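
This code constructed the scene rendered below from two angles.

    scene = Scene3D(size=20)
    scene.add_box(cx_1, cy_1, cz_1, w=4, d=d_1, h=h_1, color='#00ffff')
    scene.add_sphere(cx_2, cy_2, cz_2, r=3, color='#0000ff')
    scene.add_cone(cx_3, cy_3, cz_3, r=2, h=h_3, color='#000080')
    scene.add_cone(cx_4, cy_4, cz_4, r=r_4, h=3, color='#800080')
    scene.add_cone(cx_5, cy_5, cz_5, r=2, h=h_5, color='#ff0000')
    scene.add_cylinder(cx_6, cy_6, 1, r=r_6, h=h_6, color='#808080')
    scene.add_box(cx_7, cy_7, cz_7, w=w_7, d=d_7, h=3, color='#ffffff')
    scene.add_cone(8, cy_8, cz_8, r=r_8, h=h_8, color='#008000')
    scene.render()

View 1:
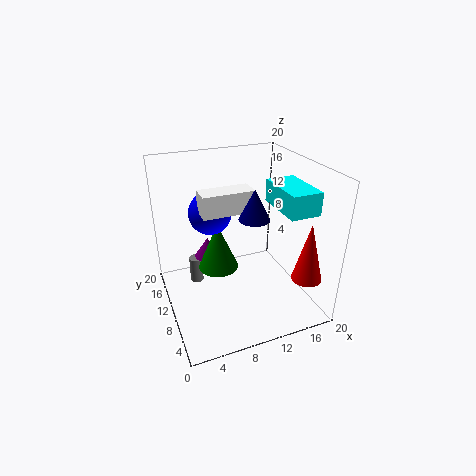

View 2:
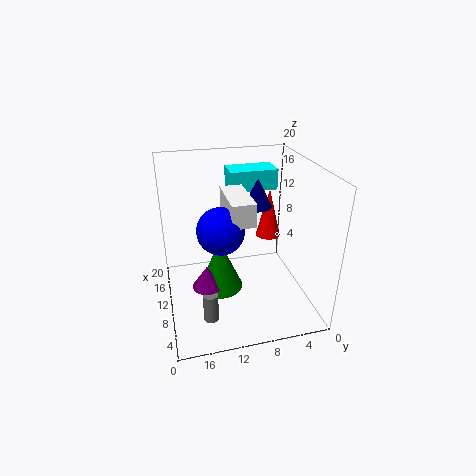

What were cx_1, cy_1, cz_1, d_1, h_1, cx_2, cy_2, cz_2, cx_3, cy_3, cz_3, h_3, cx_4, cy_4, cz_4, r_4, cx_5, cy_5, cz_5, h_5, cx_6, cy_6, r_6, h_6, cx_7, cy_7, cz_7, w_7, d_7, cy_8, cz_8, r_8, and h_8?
cx_1 = 14; cy_1 = 3; cz_1 = 15; d_1 = 7; h_1 = 3; cx_2 = 7; cy_2 = 13; cz_2 = 13; cx_3 = 11; cy_3 = 7; cz_3 = 14; h_3 = 4; cx_4 = 7; cy_4 = 15; cz_4 = 5; r_4 = 2; cx_5 = 17; cy_5 = 3; cz_5 = 6; h_5 = 8; cx_6 = 5; cy_6 = 15; r_6 = 1; h_6 = 4; cx_7 = 5; cy_7 = 9; cz_7 = 14; w_7 = 7; d_7 = 3; cy_8 = 13; cz_8 = 4; r_8 = 3; h_8 = 7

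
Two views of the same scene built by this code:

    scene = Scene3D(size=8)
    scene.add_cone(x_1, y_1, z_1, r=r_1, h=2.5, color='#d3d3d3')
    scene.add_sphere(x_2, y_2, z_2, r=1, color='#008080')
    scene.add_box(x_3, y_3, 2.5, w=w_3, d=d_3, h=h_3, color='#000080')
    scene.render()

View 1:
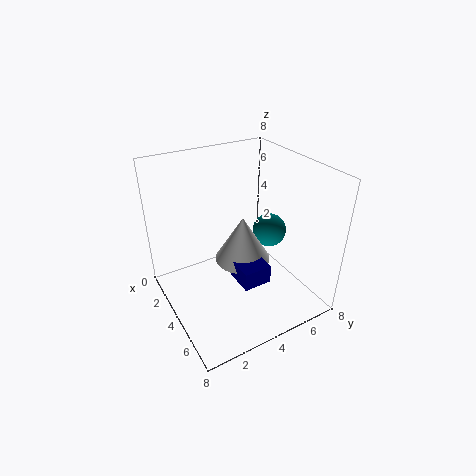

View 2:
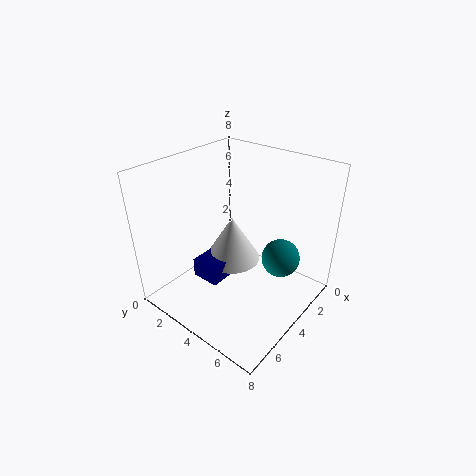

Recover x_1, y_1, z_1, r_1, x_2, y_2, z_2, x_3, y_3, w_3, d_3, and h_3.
x_1 = 4.5
y_1 = 4
z_1 = 3
r_1 = 1.5
x_2 = 3.5
y_2 = 6.5
z_2 = 3.5
x_3 = 5
y_3 = 3
w_3 = 1.5
d_3 = 1.5
h_3 = 1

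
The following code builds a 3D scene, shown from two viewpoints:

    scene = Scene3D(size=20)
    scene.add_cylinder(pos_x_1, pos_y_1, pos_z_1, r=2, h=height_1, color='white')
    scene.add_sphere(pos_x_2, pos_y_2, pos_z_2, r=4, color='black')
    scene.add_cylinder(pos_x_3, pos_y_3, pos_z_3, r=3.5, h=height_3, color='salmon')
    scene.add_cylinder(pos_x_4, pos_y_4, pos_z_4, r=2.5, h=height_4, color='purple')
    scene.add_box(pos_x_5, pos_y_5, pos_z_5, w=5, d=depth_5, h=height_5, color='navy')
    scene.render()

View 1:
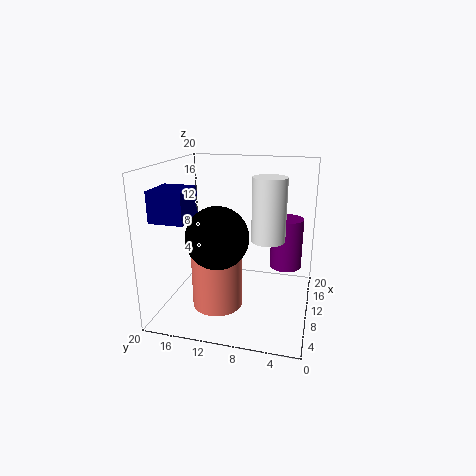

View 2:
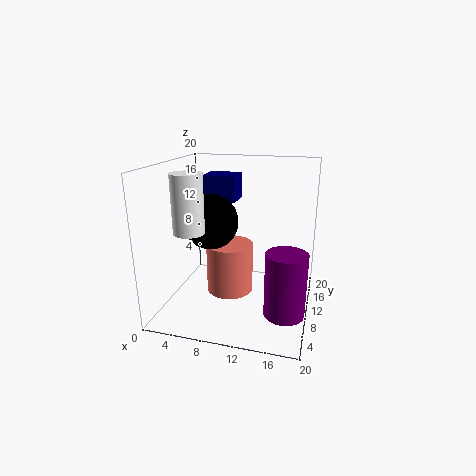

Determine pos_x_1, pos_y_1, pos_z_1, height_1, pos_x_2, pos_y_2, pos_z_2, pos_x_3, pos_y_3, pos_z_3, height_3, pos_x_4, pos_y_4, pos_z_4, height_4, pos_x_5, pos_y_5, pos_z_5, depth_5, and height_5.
pos_x_1 = 5, pos_y_1 = 5, pos_z_1 = 12, height_1 = 7.5, pos_x_2 = 5.5, pos_y_2 = 11.5, pos_z_2 = 11.5, pos_x_3 = 8, pos_y_3 = 12.5, pos_z_3 = 0.5, height_3 = 7.5, pos_x_4 = 17.5, pos_y_4 = 4, pos_z_4 = 3, height_4 = 8, pos_x_5 = 3, pos_y_5 = 15, pos_z_5 = 13.5, depth_5 = 4.5, height_5 = 4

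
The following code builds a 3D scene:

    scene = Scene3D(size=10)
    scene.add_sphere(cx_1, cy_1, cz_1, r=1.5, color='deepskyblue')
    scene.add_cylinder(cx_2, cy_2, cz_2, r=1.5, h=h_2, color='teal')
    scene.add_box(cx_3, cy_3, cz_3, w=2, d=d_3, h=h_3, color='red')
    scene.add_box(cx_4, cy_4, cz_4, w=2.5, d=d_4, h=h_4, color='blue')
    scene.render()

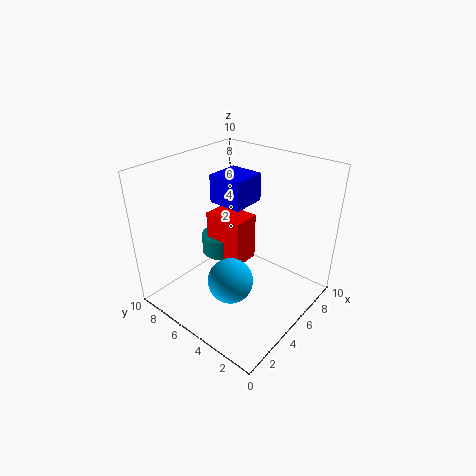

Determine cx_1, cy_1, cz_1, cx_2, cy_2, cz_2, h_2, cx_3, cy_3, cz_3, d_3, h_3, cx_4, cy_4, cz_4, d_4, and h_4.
cx_1 = 3
cy_1 = 4
cz_1 = 3
cx_2 = 6
cy_2 = 7.5
cz_2 = 2.5
h_2 = 1.5
cx_3 = 5
cy_3 = 5
cz_3 = 2.5
d_3 = 3
h_3 = 3.5
cx_4 = 5
cy_4 = 5
cz_4 = 7
d_4 = 2.5
h_4 = 2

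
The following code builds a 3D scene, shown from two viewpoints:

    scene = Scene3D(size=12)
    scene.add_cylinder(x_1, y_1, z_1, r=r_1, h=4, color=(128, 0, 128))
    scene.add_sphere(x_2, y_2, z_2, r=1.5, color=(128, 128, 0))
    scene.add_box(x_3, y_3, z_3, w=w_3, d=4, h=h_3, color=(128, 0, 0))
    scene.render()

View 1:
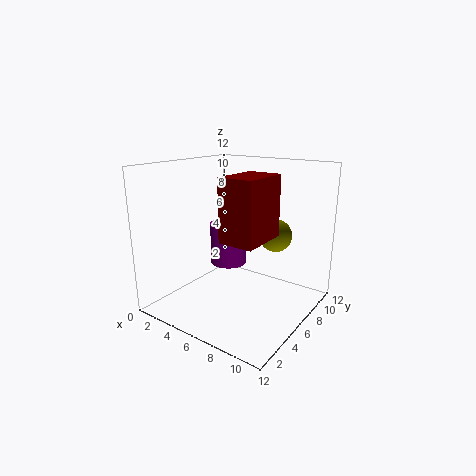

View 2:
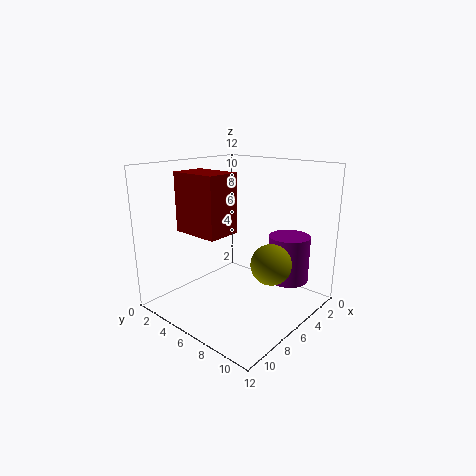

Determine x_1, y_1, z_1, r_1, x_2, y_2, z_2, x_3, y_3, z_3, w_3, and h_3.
x_1 = 2.75, y_1 = 9, z_1 = 2, r_1 = 1.75, x_2 = 7.25, y_2 = 10.25, z_2 = 5.25, x_3 = 6.75, y_3 = 2.5, z_3 = 6.75, w_3 = 2.75, h_3 = 4.75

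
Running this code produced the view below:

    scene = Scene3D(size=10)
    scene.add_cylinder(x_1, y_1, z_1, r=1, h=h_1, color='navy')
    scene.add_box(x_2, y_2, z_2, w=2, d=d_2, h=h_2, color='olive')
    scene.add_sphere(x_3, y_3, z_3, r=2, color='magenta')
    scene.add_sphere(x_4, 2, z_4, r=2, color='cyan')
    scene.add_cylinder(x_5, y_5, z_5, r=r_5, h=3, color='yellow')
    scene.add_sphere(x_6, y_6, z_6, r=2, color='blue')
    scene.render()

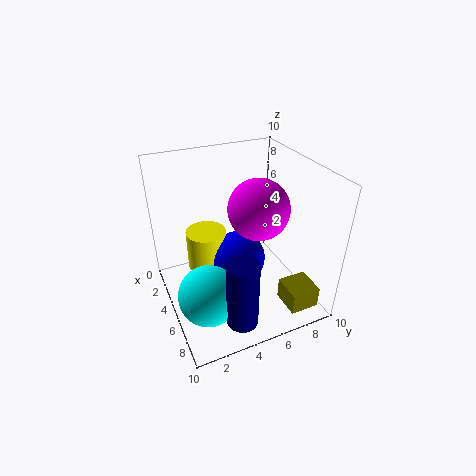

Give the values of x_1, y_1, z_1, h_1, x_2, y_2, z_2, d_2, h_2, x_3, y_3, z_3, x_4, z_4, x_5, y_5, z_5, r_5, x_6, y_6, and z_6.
x_1 = 9
y_1 = 3.5
z_1 = 1.5
h_1 = 4.5
x_2 = 7.5
y_2 = 7
z_2 = 1
d_2 = 2
h_2 = 1.5
x_3 = 6
y_3 = 6
z_3 = 7.5
x_4 = 7
z_4 = 2.5
x_5 = 2.5
y_5 = 3.5
z_5 = 1.5
r_5 = 1.5
x_6 = 4
y_6 = 5.5
z_6 = 2.5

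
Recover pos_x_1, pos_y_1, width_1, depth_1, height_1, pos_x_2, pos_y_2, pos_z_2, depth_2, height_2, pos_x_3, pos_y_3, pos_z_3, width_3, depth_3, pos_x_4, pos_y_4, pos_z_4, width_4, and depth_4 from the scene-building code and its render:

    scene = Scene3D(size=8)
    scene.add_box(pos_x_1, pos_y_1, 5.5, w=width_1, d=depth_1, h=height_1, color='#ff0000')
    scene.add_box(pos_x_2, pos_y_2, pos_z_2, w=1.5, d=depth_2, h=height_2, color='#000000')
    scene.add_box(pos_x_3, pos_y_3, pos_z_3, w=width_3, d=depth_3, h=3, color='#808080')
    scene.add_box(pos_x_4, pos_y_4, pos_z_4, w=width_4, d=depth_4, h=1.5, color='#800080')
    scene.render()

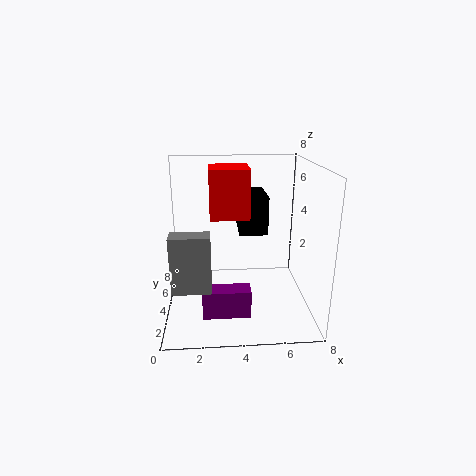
pos_x_1 = 2.5; pos_y_1 = 2.5; width_1 = 2; depth_1 = 2; height_1 = 2.5; pos_x_2 = 4; pos_y_2 = 3; pos_z_2 = 4.5; depth_2 = 2.5; height_2 = 2; pos_x_3 = 0.5; pos_y_3 = 1.5; pos_z_3 = 2; width_3 = 2; depth_3 = 1; pos_x_4 = 2; pos_y_4 = 1.5; pos_z_4 = 0.5; width_4 = 2.5; depth_4 = 1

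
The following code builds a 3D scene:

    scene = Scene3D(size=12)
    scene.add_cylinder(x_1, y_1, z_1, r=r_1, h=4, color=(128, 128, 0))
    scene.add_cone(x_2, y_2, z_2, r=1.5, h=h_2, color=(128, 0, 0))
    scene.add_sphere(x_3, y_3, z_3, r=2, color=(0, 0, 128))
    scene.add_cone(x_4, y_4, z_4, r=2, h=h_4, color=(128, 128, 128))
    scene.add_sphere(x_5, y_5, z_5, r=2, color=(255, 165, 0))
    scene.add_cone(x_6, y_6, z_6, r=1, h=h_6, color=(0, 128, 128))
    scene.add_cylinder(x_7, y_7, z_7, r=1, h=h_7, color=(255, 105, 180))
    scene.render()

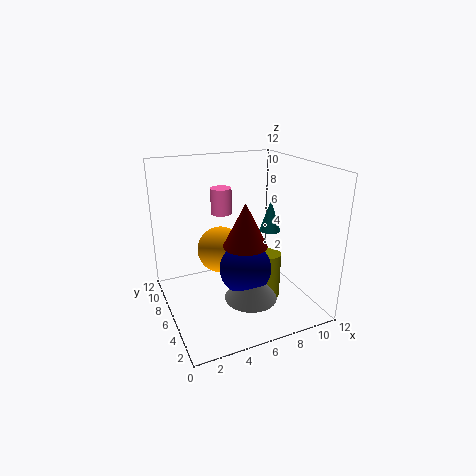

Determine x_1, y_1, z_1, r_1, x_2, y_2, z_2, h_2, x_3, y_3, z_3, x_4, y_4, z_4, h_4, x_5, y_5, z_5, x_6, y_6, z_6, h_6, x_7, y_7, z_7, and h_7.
x_1 = 8.5
y_1 = 5
z_1 = 0.5
r_1 = 1
x_2 = 4.5
y_2 = 1.5
z_2 = 7.5
h_2 = 3
x_3 = 5.5
y_3 = 3.5
z_3 = 4.5
x_4 = 5.5
y_4 = 2.5
z_4 = 2.5
h_4 = 2.5
x_5 = 5
y_5 = 7.5
z_5 = 4.5
x_6 = 10.5
y_6 = 8.5
z_6 = 5
h_6 = 3
x_7 = 6.5
y_7 = 11
z_7 = 6.5
h_7 = 2.5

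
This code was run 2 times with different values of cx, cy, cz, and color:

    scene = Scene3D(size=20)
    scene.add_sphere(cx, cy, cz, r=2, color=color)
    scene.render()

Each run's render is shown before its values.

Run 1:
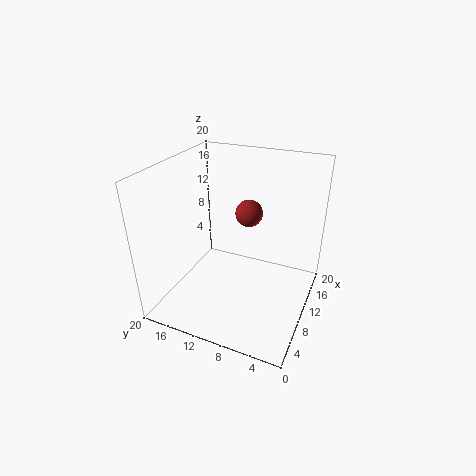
cx = 14, cy = 10, cz = 12, color = 'brown'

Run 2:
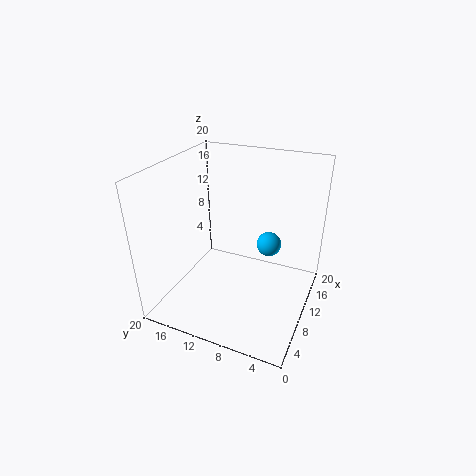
cx = 18, cy = 8, cz = 5, color = 'deepskyblue'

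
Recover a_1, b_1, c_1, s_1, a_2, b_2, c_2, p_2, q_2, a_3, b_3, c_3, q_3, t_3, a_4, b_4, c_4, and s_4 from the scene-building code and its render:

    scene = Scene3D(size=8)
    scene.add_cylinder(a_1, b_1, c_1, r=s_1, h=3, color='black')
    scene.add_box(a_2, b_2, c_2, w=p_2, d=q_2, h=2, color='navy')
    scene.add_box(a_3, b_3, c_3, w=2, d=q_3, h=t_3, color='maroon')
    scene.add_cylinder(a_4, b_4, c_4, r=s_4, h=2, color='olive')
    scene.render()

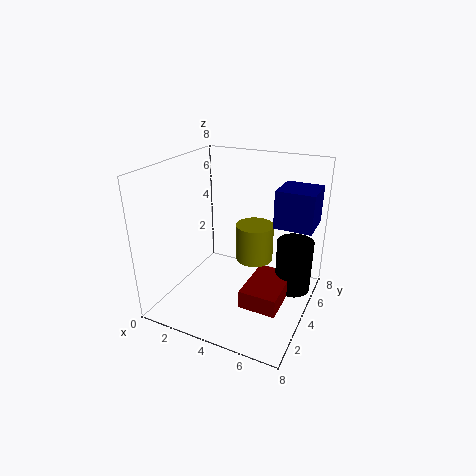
a_1 = 7, b_1 = 5, c_1 = 1, s_1 = 1, a_2 = 6, b_2 = 4, c_2 = 5, p_2 = 2, q_2 = 2, a_3 = 5, b_3 = 2, c_3 = 1, q_3 = 3, t_3 = 1, a_4 = 5, b_4 = 4, c_4 = 3, s_4 = 1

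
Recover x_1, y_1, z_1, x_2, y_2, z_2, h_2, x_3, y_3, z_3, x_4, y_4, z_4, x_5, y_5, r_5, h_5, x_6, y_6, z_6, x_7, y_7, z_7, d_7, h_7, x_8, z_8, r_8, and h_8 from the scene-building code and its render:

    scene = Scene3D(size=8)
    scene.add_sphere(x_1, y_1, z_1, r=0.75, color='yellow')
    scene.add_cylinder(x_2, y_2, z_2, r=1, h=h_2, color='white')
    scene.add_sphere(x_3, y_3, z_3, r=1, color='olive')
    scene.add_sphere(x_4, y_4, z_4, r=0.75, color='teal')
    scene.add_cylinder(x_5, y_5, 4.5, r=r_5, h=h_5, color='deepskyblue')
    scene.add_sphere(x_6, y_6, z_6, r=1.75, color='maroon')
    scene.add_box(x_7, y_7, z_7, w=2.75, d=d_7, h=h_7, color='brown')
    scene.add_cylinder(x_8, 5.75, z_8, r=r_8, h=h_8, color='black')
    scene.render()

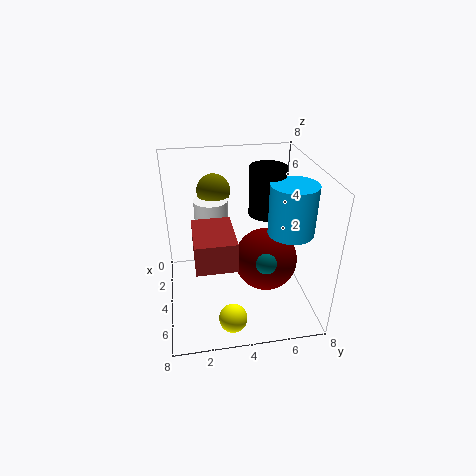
x_1 = 6.75
y_1 = 3.25
z_1 = 0.75
x_2 = 2
y_2 = 2.75
z_2 = 3.75
h_2 = 1.75
x_3 = 1.25
y_3 = 3
z_3 = 5.75
x_4 = 5.5
y_4 = 5.25
z_4 = 3.25
x_5 = 4.75
y_5 = 6.75
r_5 = 1.25
h_5 = 2.75
x_6 = 4.5
y_6 = 5.5
z_6 = 2.75
x_7 = 4.25
y_7 = 1.5
z_7 = 4
d_7 = 2
h_7 = 1.5
x_8 = 3.25
z_8 = 5
r_8 = 1
h_8 = 2.75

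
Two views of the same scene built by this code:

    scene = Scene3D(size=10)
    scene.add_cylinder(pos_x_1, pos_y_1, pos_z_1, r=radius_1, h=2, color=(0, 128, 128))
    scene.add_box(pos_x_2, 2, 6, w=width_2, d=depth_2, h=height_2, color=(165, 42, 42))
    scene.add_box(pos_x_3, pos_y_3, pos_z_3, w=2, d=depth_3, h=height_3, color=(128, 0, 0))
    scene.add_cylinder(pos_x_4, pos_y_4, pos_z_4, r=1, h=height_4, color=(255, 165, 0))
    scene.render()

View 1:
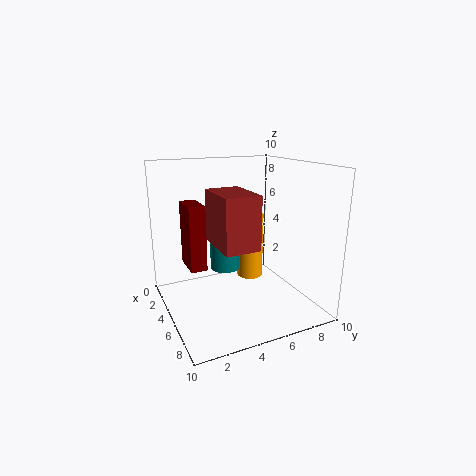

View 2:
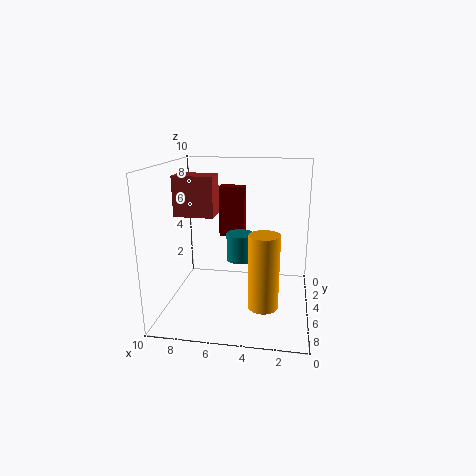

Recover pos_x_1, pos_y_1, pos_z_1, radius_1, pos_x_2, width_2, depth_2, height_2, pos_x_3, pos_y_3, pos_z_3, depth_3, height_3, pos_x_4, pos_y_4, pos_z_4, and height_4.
pos_x_1 = 5, pos_y_1 = 4, pos_z_1 = 3, radius_1 = 1, pos_x_2 = 7, width_2 = 3, depth_2 = 2, height_2 = 3, pos_x_3 = 5, pos_y_3 = 1, pos_z_3 = 4, depth_3 = 1, height_3 = 4, pos_x_4 = 3, pos_y_4 = 7, pos_z_4 = 1, height_4 = 5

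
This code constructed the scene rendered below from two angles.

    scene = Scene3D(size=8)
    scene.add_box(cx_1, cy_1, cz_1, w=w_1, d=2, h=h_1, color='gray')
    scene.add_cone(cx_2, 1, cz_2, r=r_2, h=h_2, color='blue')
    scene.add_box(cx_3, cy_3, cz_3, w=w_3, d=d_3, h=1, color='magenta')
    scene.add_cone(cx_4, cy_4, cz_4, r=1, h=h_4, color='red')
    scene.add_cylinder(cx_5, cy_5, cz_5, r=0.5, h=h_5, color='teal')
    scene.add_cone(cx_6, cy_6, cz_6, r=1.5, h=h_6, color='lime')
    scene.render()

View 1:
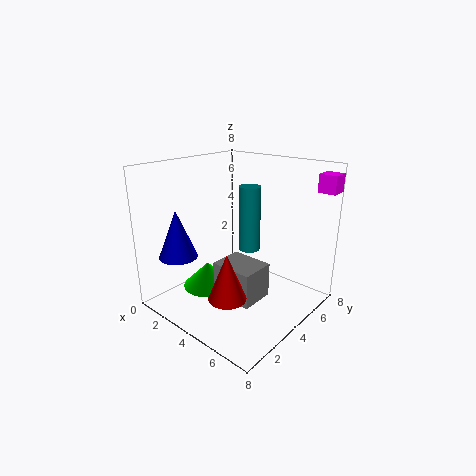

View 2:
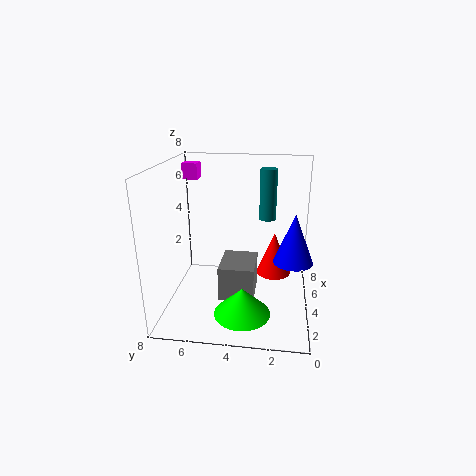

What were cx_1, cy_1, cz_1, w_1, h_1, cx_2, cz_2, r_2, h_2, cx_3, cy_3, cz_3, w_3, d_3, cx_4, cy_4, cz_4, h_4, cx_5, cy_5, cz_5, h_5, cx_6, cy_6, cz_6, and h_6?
cx_1 = 3
cy_1 = 3
cz_1 = 0.5
w_1 = 2.5
h_1 = 2
cx_2 = 2.5
cz_2 = 3.5
r_2 = 1
h_2 = 2.5
cx_3 = 7
cy_3 = 7
cz_3 = 6.5
w_3 = 1
d_3 = 1
cx_4 = 5
cy_4 = 2
cz_4 = 1.5
h_4 = 2.5
cx_5 = 6
cy_5 = 2.5
cz_5 = 4.5
h_5 = 3
cx_6 = 2
cy_6 = 3.5
cz_6 = 0.5
h_6 = 1.5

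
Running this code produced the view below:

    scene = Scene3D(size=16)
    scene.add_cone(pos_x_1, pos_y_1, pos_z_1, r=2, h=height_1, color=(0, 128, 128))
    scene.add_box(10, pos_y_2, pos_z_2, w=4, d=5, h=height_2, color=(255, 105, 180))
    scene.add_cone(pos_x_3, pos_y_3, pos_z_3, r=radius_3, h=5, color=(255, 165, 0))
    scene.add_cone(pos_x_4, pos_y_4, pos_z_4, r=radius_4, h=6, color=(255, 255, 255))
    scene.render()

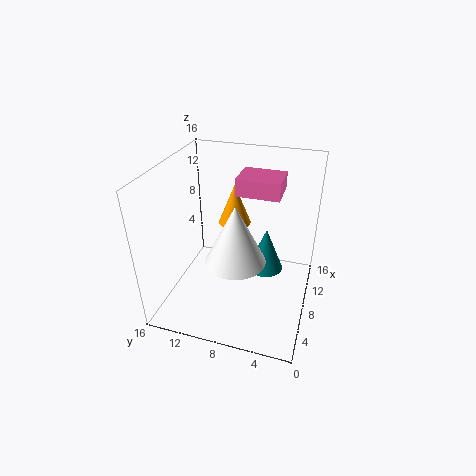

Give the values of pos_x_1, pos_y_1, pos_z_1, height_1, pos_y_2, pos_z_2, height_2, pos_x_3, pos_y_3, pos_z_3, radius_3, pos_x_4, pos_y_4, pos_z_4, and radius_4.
pos_x_1 = 9; pos_y_1 = 5; pos_z_1 = 4; height_1 = 5; pos_y_2 = 4; pos_z_2 = 12; height_2 = 2; pos_x_3 = 13; pos_y_3 = 10; pos_z_3 = 7; radius_3 = 2; pos_x_4 = 4; pos_y_4 = 7; pos_z_4 = 8; radius_4 = 3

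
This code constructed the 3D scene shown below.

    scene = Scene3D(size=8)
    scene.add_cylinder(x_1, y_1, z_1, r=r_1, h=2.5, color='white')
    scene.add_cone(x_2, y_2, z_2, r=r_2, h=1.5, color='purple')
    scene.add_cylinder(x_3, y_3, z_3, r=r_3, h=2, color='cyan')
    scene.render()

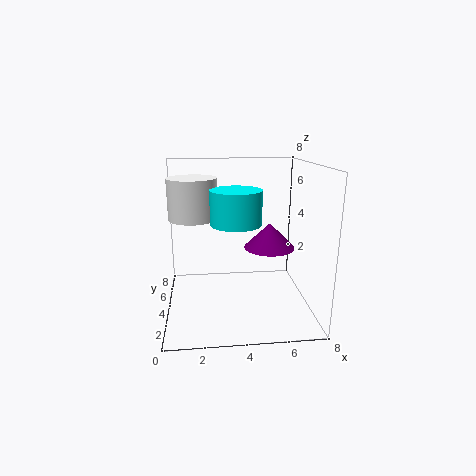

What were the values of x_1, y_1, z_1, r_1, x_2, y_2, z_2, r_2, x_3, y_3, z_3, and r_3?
x_1 = 1.5; y_1 = 6.5; z_1 = 4.5; r_1 = 1.5; x_2 = 6; y_2 = 5; z_2 = 3; r_2 = 1.5; x_3 = 4; y_3 = 5; z_3 = 4.5; r_3 = 1.5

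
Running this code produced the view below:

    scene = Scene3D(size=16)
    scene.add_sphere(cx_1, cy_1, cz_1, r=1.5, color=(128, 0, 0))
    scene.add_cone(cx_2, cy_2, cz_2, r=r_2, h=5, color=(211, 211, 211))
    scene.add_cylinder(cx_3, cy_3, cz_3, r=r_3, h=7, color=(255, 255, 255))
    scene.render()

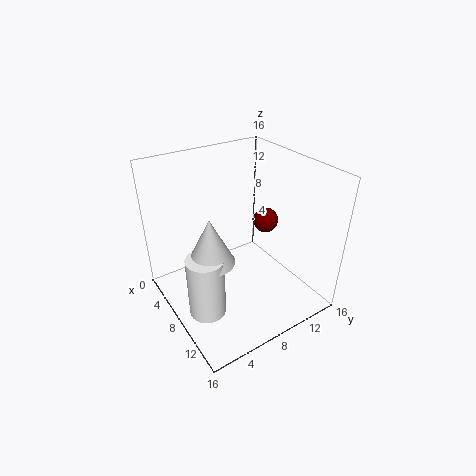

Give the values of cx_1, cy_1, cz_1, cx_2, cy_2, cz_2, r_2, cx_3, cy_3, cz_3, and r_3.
cx_1 = 6.5, cy_1 = 13, cz_1 = 8, cx_2 = 9, cy_2 = 4, cz_2 = 7, r_2 = 2.5, cx_3 = 9.5, cy_3 = 3, cz_3 = 1, r_3 = 2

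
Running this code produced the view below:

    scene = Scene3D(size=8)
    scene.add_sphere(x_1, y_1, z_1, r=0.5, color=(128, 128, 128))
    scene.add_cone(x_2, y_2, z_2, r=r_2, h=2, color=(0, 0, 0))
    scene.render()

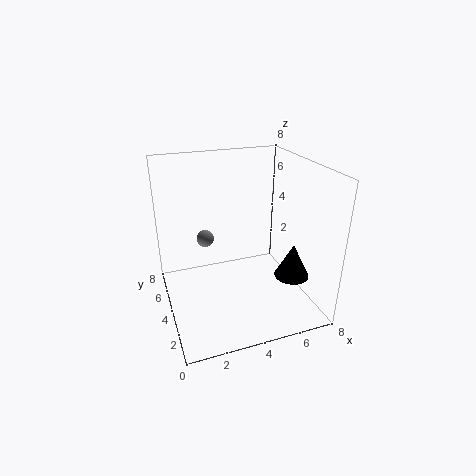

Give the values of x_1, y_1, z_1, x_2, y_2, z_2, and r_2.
x_1 = 2.5
y_1 = 5.5
z_1 = 3.5
x_2 = 7
y_2 = 3
z_2 = 1.5
r_2 = 1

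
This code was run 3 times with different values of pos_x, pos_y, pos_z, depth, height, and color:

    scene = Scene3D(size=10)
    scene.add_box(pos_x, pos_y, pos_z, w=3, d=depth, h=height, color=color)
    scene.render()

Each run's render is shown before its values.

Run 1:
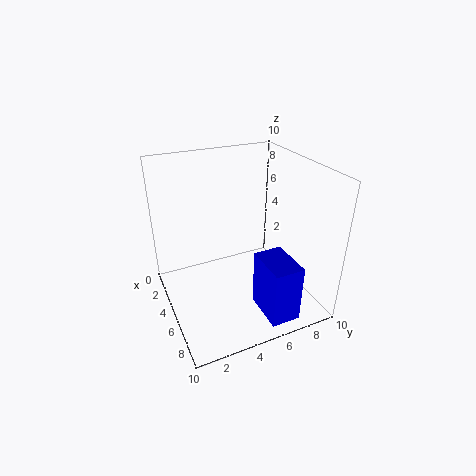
pos_x = 6.5; pos_y = 5.5; pos_z = 0.5; depth = 2; height = 4; color = 'blue'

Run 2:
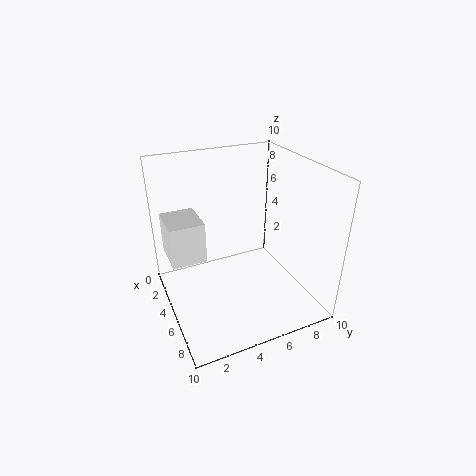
pos_x = 1; pos_y = 0.5; pos_z = 3; depth = 2.5; height = 3; color = 'white'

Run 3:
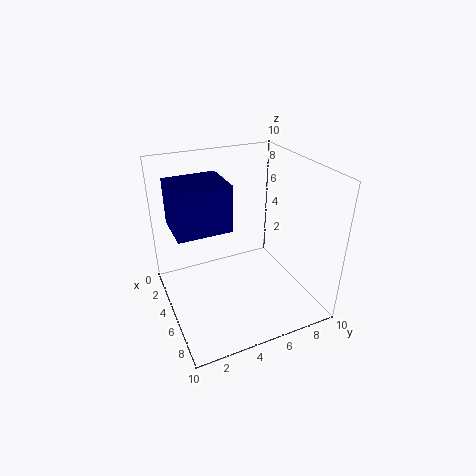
pos_x = 3.5; pos_y = 0.5; pos_z = 6.5; depth = 3.5; height = 3; color = 'navy'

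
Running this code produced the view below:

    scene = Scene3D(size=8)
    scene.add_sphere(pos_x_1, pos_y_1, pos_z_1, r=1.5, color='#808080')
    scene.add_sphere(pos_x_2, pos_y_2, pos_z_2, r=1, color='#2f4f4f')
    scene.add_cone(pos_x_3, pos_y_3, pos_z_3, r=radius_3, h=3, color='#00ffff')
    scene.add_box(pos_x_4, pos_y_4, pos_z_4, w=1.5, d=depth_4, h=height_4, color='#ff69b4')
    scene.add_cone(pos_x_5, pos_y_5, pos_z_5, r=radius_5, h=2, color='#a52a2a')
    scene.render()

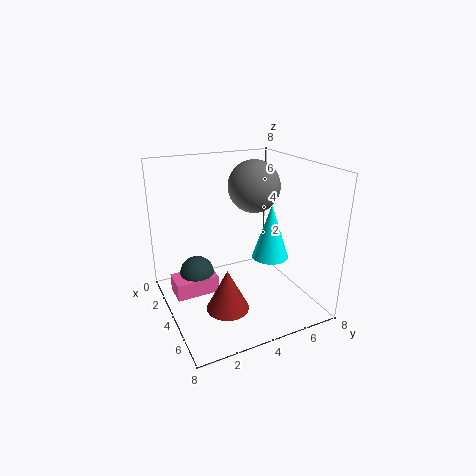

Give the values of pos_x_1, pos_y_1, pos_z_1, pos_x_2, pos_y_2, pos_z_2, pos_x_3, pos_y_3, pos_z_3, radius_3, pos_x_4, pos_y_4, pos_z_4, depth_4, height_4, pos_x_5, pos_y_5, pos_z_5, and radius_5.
pos_x_1 = 3; pos_y_1 = 5.5; pos_z_1 = 6.5; pos_x_2 = 2.5; pos_y_2 = 2; pos_z_2 = 1.5; pos_x_3 = 5; pos_y_3 = 5.5; pos_z_3 = 3; radius_3 = 1; pos_x_4 = 2; pos_y_4 = 0.5; pos_z_4 = 0.5; depth_4 = 2.5; height_4 = 1; pos_x_5 = 7; pos_y_5 = 2; pos_z_5 = 2; radius_5 = 1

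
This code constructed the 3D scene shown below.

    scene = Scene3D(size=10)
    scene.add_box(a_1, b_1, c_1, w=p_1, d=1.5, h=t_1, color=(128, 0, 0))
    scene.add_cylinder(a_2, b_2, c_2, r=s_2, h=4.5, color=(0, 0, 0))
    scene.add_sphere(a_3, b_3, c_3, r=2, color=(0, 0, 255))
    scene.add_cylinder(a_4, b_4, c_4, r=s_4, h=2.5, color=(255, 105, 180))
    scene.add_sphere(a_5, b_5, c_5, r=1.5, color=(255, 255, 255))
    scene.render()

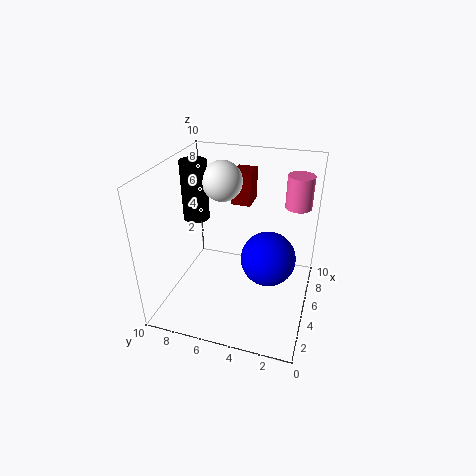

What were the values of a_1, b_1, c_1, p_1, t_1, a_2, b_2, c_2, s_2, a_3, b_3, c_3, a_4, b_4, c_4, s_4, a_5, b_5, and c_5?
a_1 = 8; b_1 = 5; c_1 = 6; p_1 = 2; t_1 = 2.5; a_2 = 7; b_2 = 9; c_2 = 5; s_2 = 1; a_3 = 6; b_3 = 3; c_3 = 3; a_4 = 9; b_4 = 1.5; c_4 = 6; s_4 = 1; a_5 = 7.5; b_5 = 7; c_5 = 8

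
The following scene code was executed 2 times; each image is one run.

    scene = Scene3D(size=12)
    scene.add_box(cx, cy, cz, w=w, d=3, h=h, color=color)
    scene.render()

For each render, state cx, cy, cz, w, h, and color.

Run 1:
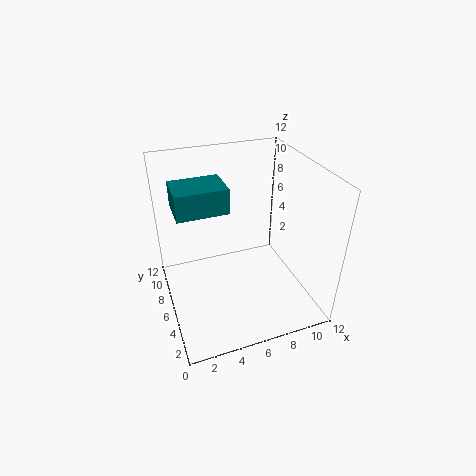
cx = 1
cy = 5
cz = 9
w = 4
h = 2
color = 'teal'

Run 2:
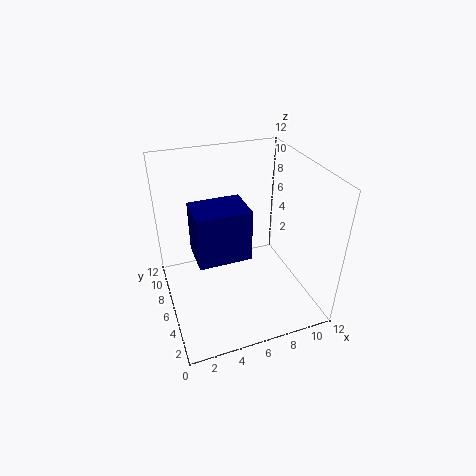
cx = 2
cy = 3
cz = 6
w = 4
h = 4
color = 'navy'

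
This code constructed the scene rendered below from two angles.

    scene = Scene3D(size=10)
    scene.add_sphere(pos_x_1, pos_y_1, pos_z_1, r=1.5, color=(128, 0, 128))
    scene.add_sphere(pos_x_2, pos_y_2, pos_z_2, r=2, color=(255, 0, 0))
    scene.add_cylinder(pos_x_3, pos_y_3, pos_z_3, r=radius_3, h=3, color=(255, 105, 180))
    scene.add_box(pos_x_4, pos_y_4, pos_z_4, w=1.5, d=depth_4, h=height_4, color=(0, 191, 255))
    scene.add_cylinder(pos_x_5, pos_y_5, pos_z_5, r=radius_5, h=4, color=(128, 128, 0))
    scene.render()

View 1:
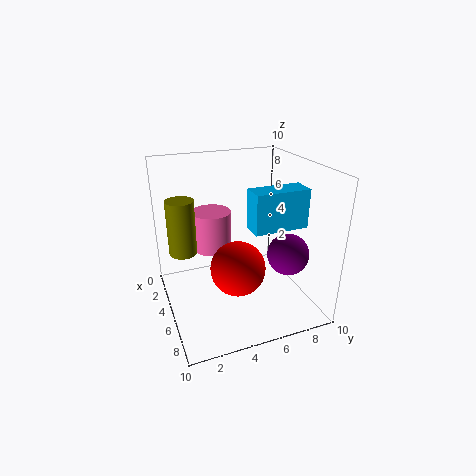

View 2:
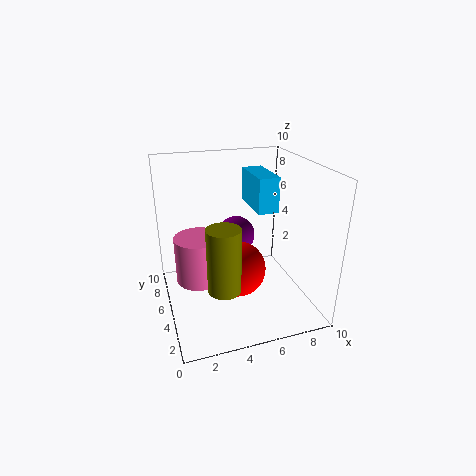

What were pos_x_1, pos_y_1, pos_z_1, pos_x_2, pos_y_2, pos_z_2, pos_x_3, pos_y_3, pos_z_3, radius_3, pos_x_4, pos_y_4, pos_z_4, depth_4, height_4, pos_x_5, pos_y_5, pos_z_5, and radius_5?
pos_x_1 = 6; pos_y_1 = 8.5; pos_z_1 = 3.5; pos_x_2 = 5; pos_y_2 = 5; pos_z_2 = 2.5; pos_x_3 = 2; pos_y_3 = 4; pos_z_3 = 3; radius_3 = 1.5; pos_x_4 = 6.5; pos_y_4 = 5; pos_z_4 = 6.5; depth_4 = 3.5; height_4 = 2.5; pos_x_5 = 3; pos_y_5 = 1.5; pos_z_5 = 3.5; radius_5 = 1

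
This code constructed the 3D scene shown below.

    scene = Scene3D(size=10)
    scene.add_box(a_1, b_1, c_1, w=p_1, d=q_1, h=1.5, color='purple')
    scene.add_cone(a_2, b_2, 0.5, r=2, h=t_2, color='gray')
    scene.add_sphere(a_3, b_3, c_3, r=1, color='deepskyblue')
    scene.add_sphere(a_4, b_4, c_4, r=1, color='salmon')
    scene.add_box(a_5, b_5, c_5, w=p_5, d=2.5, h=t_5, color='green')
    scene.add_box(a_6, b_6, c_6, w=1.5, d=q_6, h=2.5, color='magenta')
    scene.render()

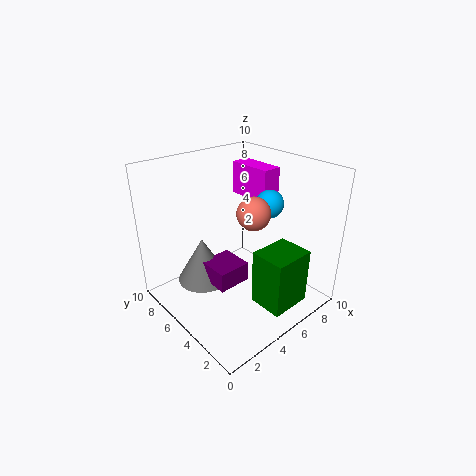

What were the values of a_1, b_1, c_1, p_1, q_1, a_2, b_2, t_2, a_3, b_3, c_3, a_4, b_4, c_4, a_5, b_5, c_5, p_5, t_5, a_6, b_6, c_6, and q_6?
a_1 = 3.5; b_1 = 5; c_1 = 1; p_1 = 2.5; q_1 = 2.5; a_2 = 4; b_2 = 8; t_2 = 3.5; a_3 = 7.5; b_3 = 4.5; c_3 = 7; a_4 = 4; b_4 = 2.5; c_4 = 8; a_5 = 5; b_5 = 1; c_5 = 0.5; p_5 = 3; t_5 = 4; a_6 = 8; b_6 = 5.5; c_6 = 6.5; q_6 = 3.5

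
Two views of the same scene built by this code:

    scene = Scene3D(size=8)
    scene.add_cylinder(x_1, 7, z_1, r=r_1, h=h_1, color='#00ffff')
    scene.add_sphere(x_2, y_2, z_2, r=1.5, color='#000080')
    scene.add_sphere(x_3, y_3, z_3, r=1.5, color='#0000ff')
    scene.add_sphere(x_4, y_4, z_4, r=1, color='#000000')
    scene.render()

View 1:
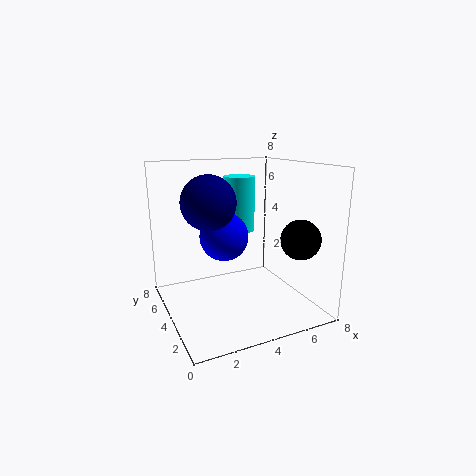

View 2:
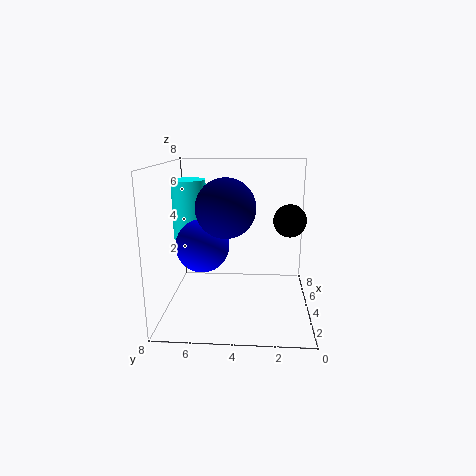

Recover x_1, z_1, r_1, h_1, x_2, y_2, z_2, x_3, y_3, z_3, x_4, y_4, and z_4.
x_1 = 5.5; z_1 = 3.5; r_1 = 1; h_1 = 3.5; x_2 = 2.5; y_2 = 4.5; z_2 = 6; x_3 = 4; y_3 = 6; z_3 = 3.5; x_4 = 6; y_4 = 1; z_4 = 4.5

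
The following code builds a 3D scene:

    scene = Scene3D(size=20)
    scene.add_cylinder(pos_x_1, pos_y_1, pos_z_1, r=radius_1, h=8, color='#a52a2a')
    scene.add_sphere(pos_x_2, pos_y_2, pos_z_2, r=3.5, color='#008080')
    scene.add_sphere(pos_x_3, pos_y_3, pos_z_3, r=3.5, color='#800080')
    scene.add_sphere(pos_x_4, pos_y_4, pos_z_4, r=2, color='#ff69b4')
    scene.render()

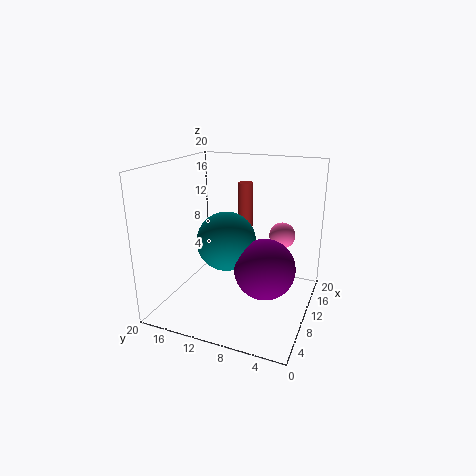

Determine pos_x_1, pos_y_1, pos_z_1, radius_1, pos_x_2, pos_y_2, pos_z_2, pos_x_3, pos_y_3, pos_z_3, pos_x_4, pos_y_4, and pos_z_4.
pos_x_1 = 11.5; pos_y_1 = 9.5; pos_z_1 = 9.5; radius_1 = 1; pos_x_2 = 4; pos_y_2 = 9; pos_z_2 = 12; pos_x_3 = 3.5; pos_y_3 = 4; pos_z_3 = 9.5; pos_x_4 = 17; pos_y_4 = 5.5; pos_z_4 = 8.5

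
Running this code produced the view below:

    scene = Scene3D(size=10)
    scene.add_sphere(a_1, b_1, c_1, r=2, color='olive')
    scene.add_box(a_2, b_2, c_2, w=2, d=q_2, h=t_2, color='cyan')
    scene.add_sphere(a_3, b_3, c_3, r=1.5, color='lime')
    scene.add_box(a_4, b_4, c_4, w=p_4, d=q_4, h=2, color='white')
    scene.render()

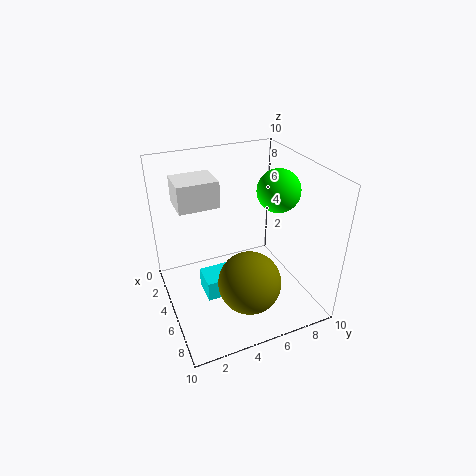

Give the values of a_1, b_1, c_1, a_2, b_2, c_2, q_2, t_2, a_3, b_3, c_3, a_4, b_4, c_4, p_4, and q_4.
a_1 = 8
b_1 = 4.5
c_1 = 3.5
a_2 = 3.5
b_2 = 2.5
c_2 = 0.5
q_2 = 2.5
t_2 = 1.5
a_3 = 5
b_3 = 8
c_3 = 8
a_4 = 0.5
b_4 = 1.5
c_4 = 6.5
p_4 = 2.5
q_4 = 3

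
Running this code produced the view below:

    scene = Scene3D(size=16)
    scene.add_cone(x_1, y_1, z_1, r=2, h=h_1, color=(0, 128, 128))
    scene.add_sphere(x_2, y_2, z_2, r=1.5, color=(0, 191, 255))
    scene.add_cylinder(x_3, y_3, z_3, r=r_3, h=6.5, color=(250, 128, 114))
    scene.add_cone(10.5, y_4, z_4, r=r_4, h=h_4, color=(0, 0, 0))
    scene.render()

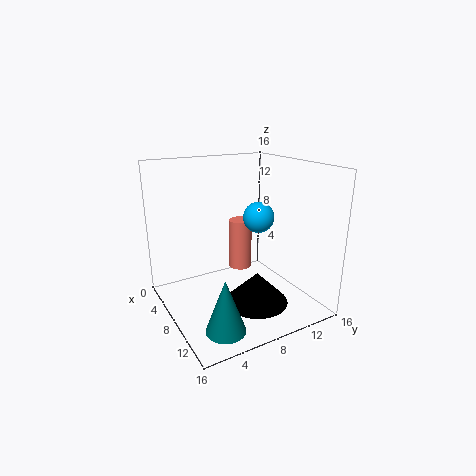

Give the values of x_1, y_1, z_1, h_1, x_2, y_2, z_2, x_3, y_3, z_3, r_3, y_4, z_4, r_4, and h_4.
x_1 = 13.5; y_1 = 3.5; z_1 = 1; h_1 = 5.5; x_2 = 12; y_2 = 8; z_2 = 11.5; x_3 = 2.5; y_3 = 11.5; z_3 = 1.5; r_3 = 1.5; y_4 = 9; z_4 = 1; r_4 = 3.5; h_4 = 3.5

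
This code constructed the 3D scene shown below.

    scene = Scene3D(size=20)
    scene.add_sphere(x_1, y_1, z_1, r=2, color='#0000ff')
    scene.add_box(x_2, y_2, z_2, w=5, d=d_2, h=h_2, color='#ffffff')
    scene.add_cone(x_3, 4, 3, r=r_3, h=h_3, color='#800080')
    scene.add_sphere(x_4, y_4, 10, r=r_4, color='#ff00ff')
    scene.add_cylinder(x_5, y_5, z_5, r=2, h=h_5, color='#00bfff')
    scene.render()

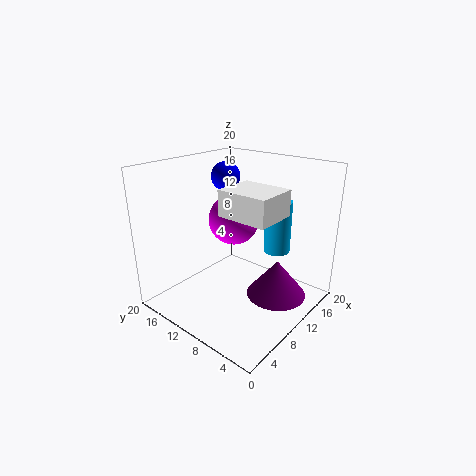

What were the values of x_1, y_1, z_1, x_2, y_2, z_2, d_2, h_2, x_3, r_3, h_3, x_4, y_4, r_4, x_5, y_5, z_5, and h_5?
x_1 = 11; y_1 = 13; z_1 = 18; x_2 = 3; y_2 = 1; z_2 = 16; d_2 = 6; h_2 = 3; x_3 = 11; r_3 = 4; h_3 = 5; x_4 = 15; y_4 = 15; r_4 = 4; x_5 = 17; y_5 = 8; z_5 = 6; h_5 = 8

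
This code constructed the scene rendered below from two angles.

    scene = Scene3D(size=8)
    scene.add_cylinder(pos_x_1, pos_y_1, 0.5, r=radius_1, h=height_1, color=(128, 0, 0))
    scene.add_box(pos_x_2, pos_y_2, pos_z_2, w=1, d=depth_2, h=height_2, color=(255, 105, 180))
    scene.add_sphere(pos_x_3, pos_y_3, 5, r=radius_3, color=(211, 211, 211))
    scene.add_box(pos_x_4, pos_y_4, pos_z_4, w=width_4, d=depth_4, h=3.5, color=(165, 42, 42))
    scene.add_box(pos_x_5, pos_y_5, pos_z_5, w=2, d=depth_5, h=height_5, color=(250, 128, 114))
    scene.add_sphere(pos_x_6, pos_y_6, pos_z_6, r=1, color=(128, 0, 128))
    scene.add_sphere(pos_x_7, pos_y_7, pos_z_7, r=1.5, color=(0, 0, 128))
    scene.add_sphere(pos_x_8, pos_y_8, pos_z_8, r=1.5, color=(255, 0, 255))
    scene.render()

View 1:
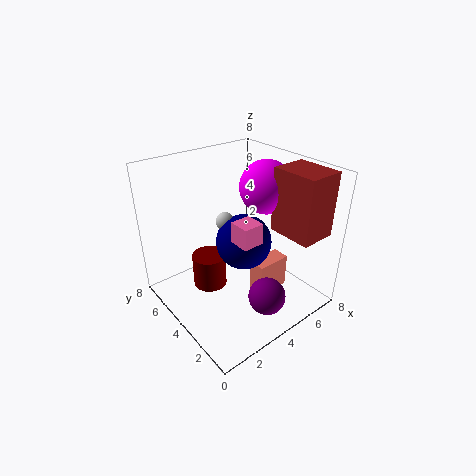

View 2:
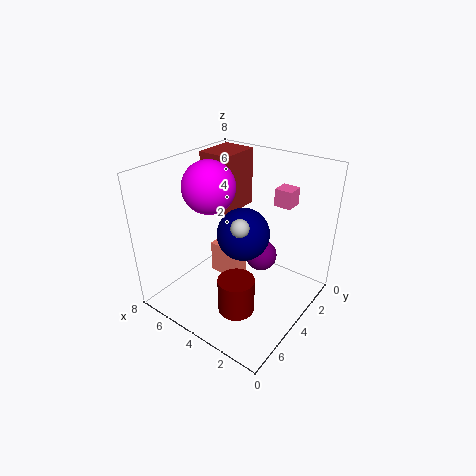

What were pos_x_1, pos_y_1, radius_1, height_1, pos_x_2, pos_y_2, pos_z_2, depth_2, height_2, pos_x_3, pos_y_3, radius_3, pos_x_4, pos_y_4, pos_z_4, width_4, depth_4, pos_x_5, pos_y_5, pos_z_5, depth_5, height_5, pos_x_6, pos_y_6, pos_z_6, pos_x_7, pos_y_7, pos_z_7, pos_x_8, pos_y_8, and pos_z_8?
pos_x_1 = 3, pos_y_1 = 5.5, radius_1 = 1, height_1 = 2, pos_x_2 = 2, pos_y_2 = 1, pos_z_2 = 5.5, depth_2 = 1, height_2 = 1, pos_x_3 = 3.5, pos_y_3 = 4.5, radius_3 = 0.5, pos_x_4 = 5.5, pos_y_4 = 0.5, pos_z_4 = 4.5, width_4 = 2, depth_4 = 2.5, pos_x_5 = 4.5, pos_y_5 = 2.5, pos_z_5 = 0.5, depth_5 = 1, height_5 = 2, pos_x_6 = 4, pos_y_6 = 1.5, pos_z_6 = 1.5, pos_x_7 = 4, pos_y_7 = 3.5, pos_z_7 = 4, pos_x_8 = 6, pos_y_8 = 4, pos_z_8 = 6.5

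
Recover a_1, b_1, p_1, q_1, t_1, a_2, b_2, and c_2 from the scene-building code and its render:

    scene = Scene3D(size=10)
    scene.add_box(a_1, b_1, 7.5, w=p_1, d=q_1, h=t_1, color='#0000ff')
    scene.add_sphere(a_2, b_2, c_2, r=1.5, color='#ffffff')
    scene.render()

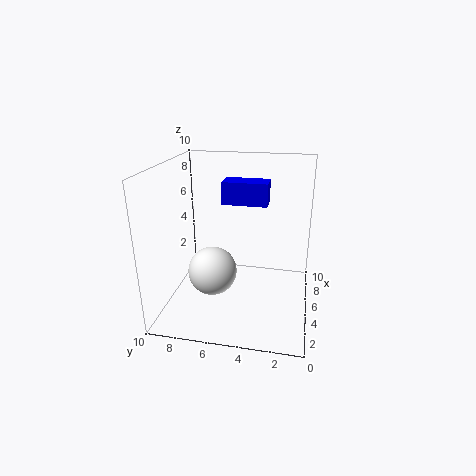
a_1 = 4.5, b_1 = 3, p_1 = 1.5, q_1 = 3, t_1 = 1.5, a_2 = 2, b_2 = 6, c_2 = 4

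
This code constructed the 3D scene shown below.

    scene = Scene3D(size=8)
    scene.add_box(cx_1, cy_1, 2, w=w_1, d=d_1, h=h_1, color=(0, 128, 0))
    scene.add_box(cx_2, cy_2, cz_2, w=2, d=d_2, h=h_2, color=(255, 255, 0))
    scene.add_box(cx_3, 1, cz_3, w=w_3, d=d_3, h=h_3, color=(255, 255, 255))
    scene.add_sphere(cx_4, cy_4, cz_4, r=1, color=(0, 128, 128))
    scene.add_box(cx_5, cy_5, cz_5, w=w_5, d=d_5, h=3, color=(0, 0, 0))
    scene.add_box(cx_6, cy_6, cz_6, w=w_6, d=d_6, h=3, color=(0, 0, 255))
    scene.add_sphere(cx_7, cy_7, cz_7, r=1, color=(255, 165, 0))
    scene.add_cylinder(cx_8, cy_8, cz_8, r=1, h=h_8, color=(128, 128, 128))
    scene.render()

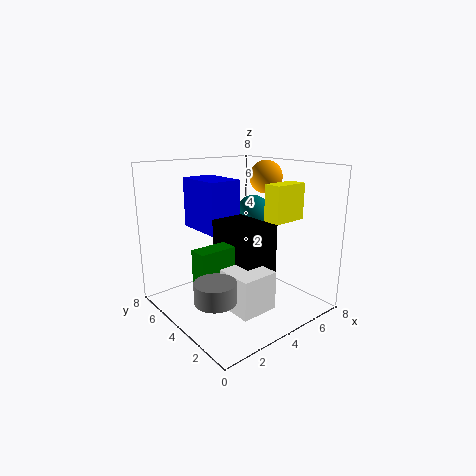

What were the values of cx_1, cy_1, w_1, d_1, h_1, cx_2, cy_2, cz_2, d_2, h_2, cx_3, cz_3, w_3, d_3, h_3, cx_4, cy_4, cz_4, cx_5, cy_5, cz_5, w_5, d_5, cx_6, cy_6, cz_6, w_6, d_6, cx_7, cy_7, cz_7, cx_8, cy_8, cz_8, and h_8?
cx_1 = 1; cy_1 = 3; w_1 = 2; d_1 = 1; h_1 = 2; cx_2 = 5; cy_2 = 2; cz_2 = 5; d_2 = 1; h_2 = 2; cx_3 = 2; cz_3 = 1; w_3 = 2; d_3 = 2; h_3 = 2; cx_4 = 6; cy_4 = 5; cz_4 = 5; cx_5 = 3; cy_5 = 2; cz_5 = 2; w_5 = 2; d_5 = 3; cx_6 = 3; cy_6 = 5; cz_6 = 4; w_6 = 2; d_6 = 3; cx_7 = 7; cy_7 = 5; cz_7 = 7; cx_8 = 1; cy_8 = 2; cz_8 = 2; h_8 = 1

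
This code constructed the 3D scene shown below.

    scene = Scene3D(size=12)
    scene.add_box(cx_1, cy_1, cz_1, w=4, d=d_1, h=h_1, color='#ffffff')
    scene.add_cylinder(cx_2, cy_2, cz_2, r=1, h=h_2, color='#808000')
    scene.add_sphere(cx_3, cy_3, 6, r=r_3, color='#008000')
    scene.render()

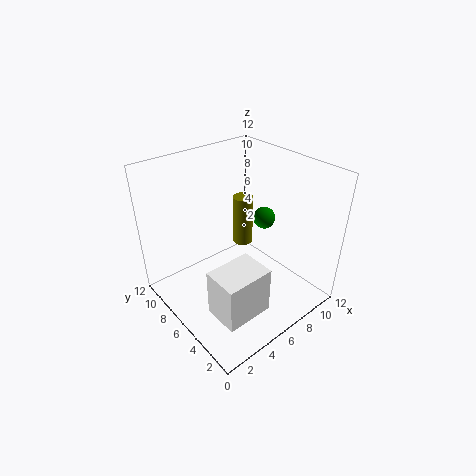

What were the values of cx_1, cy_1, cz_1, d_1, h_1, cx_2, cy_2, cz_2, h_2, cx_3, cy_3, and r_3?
cx_1 = 2, cy_1 = 2, cz_1 = 1, d_1 = 3, h_1 = 4, cx_2 = 10, cy_2 = 10, cz_2 = 2, h_2 = 5, cx_3 = 10, cy_3 = 7, r_3 = 1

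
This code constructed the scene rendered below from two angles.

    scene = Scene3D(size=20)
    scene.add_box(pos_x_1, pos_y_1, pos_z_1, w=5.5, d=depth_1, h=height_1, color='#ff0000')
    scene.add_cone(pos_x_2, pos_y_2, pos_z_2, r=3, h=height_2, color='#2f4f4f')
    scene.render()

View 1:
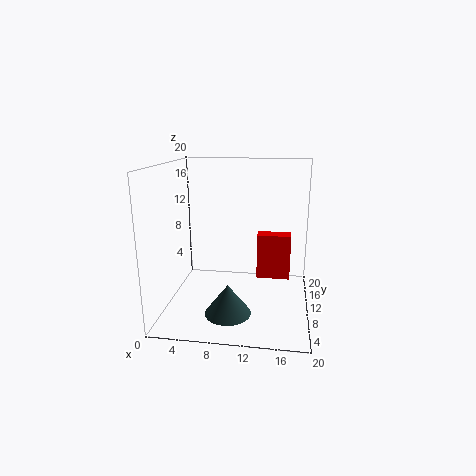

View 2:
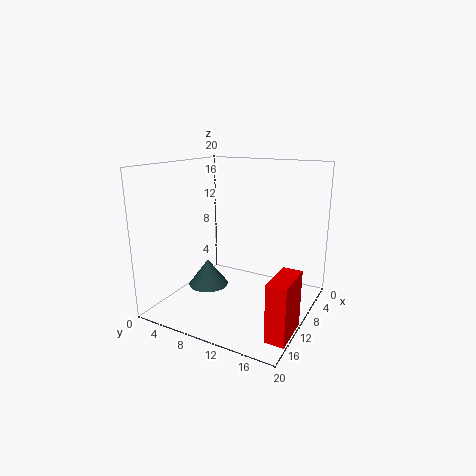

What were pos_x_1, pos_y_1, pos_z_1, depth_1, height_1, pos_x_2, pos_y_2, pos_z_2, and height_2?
pos_x_1 = 12
pos_y_1 = 17.5
pos_z_1 = 0.5
depth_1 = 2.5
height_1 = 7.5
pos_x_2 = 9.5
pos_y_2 = 4.5
pos_z_2 = 1.5
height_2 = 4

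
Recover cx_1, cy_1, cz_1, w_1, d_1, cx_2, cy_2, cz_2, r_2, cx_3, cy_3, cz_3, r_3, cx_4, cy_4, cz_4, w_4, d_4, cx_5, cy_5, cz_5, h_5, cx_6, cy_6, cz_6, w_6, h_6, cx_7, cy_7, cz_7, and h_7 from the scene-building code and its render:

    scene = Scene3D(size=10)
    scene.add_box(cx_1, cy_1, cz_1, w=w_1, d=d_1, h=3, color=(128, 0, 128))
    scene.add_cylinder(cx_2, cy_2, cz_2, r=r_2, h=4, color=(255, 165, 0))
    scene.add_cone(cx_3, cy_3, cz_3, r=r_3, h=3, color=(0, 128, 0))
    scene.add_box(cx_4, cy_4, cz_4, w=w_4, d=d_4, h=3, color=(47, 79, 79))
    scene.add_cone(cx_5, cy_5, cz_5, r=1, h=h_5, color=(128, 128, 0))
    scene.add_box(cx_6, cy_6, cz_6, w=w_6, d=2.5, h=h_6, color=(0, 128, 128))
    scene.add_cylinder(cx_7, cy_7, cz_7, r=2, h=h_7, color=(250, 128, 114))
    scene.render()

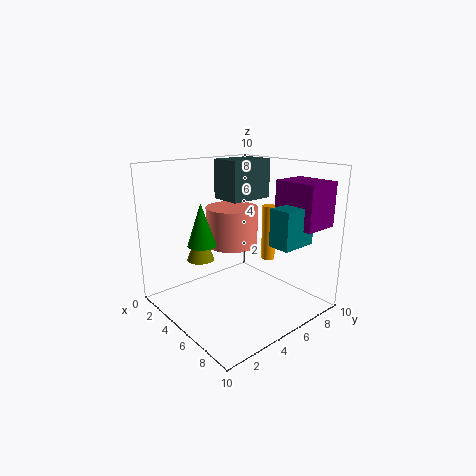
cx_1 = 6.5; cy_1 = 7; cz_1 = 6; w_1 = 3; d_1 = 2.5; cx_2 = 5.5; cy_2 = 7.5; cz_2 = 3; r_2 = 0.5; cx_3 = 3.5; cy_3 = 3; cz_3 = 4.5; r_3 = 1; cx_4 = 1; cy_4 = 6; cz_4 = 7; w_4 = 2.5; d_4 = 3.5; cx_5 = 2.5; cy_5 = 3.5; cz_5 = 3; h_5 = 2.5; cx_6 = 7.5; cy_6 = 5.5; cz_6 = 5; w_6 = 1.5; h_6 = 2.5; cx_7 = 2.5; cy_7 = 6.5; cz_7 = 3.5; h_7 = 3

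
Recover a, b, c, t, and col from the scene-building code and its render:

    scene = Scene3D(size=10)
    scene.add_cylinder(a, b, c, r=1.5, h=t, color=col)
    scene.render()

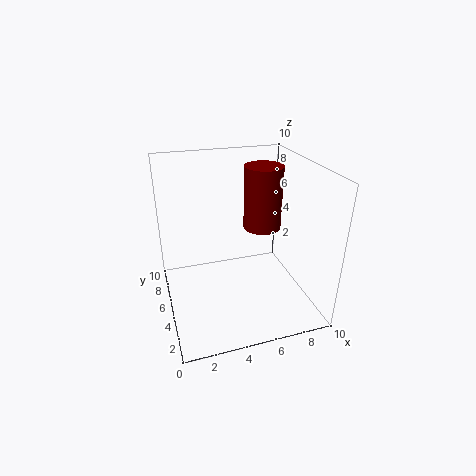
a = 8, b = 8, c = 4, t = 5, col = 'maroon'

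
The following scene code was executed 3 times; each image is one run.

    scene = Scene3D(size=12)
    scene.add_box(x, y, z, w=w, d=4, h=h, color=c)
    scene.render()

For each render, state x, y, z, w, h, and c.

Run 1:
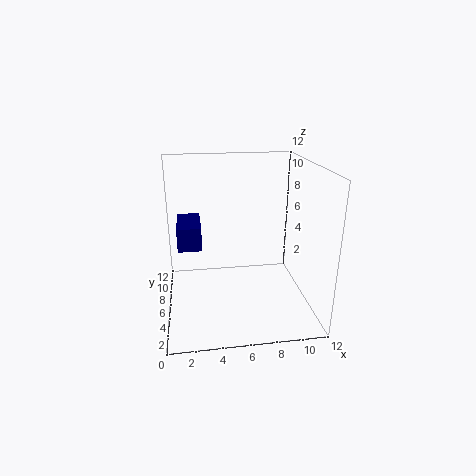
x = 1, y = 6, z = 5, w = 2, h = 2, c = 'navy'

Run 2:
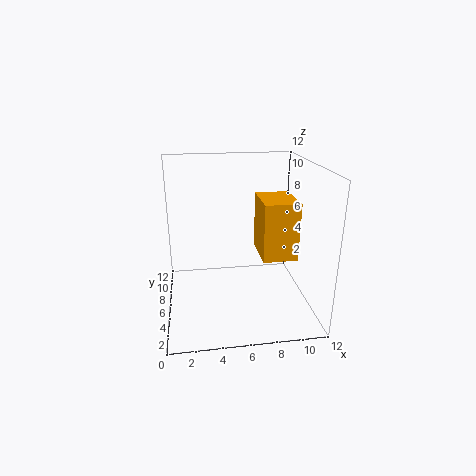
x = 8, y = 5, z = 4, w = 3, h = 5, c = 'orange'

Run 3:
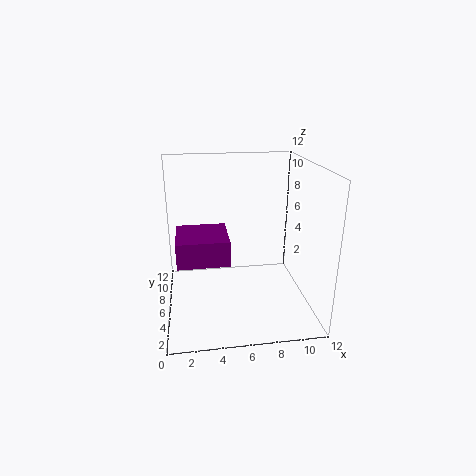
x = 1, y = 3, z = 5, w = 4, h = 2, c = 'purple'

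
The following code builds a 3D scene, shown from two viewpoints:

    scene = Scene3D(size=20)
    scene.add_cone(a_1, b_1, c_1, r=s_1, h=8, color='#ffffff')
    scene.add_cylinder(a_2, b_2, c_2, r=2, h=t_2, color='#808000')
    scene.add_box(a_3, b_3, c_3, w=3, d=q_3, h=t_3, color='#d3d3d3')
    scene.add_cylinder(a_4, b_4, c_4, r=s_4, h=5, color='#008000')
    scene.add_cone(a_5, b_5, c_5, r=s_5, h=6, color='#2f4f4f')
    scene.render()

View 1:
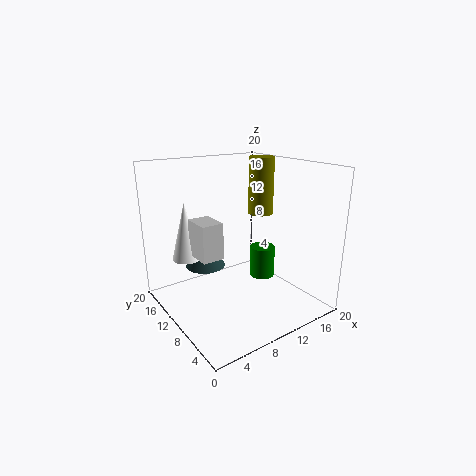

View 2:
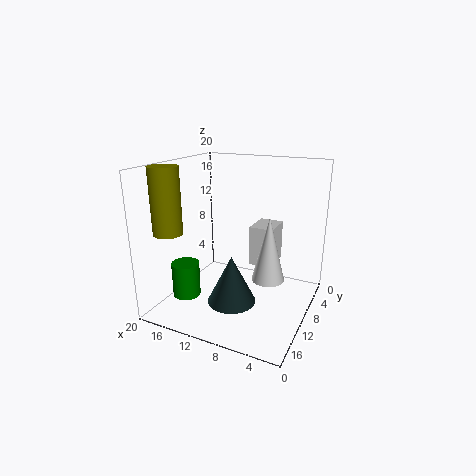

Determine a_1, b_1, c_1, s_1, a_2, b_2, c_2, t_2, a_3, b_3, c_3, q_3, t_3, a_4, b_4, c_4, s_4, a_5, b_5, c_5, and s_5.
a_1 = 4, b_1 = 14, c_1 = 7, s_1 = 2, a_2 = 18, b_2 = 15, c_2 = 11, t_2 = 9, a_3 = 4, b_3 = 9, c_3 = 8, q_3 = 4, t_3 = 5, a_4 = 17, b_4 = 13, c_4 = 1, s_4 = 2, a_5 = 8, b_5 = 16, c_5 = 4, s_5 = 3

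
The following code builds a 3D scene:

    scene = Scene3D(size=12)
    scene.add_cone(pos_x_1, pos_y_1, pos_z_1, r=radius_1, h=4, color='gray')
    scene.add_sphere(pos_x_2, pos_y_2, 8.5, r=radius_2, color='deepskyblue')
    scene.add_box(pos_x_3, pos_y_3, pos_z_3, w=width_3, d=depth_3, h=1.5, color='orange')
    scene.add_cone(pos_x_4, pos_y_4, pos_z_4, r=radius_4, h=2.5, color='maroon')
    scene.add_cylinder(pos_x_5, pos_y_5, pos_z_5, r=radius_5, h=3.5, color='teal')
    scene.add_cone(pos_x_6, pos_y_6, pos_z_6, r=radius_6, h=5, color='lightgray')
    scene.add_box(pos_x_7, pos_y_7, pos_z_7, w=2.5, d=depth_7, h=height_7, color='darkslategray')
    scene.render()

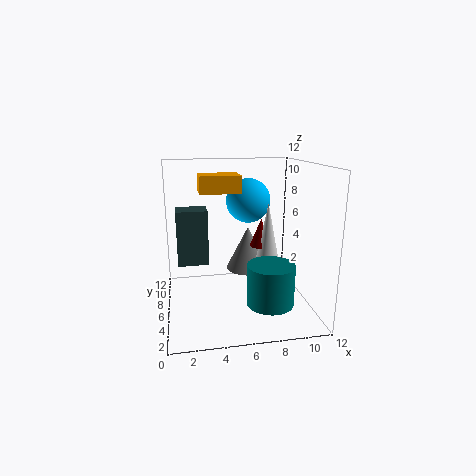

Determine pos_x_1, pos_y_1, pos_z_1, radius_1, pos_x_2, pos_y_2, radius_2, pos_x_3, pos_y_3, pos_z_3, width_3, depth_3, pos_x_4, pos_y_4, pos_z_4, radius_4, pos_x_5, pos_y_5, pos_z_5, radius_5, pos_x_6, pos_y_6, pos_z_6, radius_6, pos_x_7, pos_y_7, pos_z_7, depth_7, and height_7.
pos_x_1 = 7.5; pos_y_1 = 9; pos_z_1 = 2; radius_1 = 2; pos_x_2 = 7.5; pos_y_2 = 9; radius_2 = 2; pos_x_3 = 3; pos_y_3 = 7; pos_z_3 = 9.5; width_3 = 3.5; depth_3 = 2.5; pos_x_4 = 8.5; pos_y_4 = 8; pos_z_4 = 4.5; radius_4 = 1; pos_x_5 = 8.5; pos_y_5 = 4.5; pos_z_5 = 0.5; radius_5 = 2; pos_x_6 = 9; pos_y_6 = 7.5; pos_z_6 = 3.5; radius_6 = 1; pos_x_7 = 1; pos_y_7 = 5.5; pos_z_7 = 4; depth_7 = 2; height_7 = 4.5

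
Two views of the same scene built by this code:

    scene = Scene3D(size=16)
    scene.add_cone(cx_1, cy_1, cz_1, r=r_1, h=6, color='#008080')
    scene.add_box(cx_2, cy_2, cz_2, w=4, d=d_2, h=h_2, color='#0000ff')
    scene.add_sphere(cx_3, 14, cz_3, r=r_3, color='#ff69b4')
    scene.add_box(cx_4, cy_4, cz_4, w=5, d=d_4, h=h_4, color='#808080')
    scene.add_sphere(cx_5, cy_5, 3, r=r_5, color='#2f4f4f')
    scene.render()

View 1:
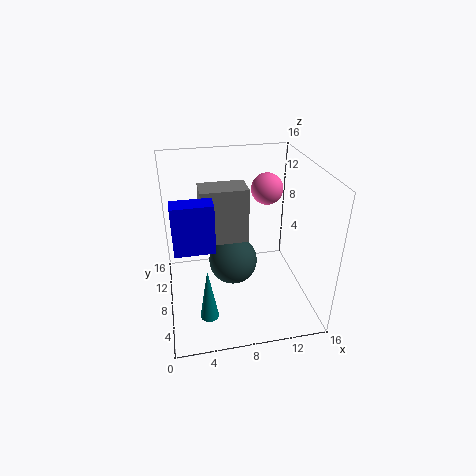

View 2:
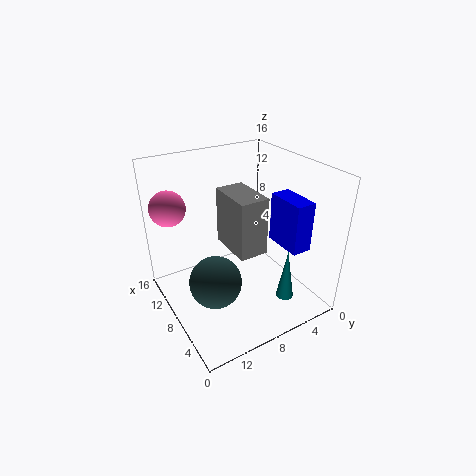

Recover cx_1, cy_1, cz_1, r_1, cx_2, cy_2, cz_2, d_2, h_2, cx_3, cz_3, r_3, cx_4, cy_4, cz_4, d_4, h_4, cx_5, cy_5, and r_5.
cx_1 = 4
cy_1 = 4
cz_1 = 1
r_1 = 1
cx_2 = 1
cy_2 = 4
cz_2 = 9
d_2 = 2
h_2 = 5
cx_3 = 13
cz_3 = 11
r_3 = 2
cx_4 = 4
cy_4 = 7
cz_4 = 8
d_4 = 3
h_4 = 6
cx_5 = 8
cy_5 = 11
r_5 = 3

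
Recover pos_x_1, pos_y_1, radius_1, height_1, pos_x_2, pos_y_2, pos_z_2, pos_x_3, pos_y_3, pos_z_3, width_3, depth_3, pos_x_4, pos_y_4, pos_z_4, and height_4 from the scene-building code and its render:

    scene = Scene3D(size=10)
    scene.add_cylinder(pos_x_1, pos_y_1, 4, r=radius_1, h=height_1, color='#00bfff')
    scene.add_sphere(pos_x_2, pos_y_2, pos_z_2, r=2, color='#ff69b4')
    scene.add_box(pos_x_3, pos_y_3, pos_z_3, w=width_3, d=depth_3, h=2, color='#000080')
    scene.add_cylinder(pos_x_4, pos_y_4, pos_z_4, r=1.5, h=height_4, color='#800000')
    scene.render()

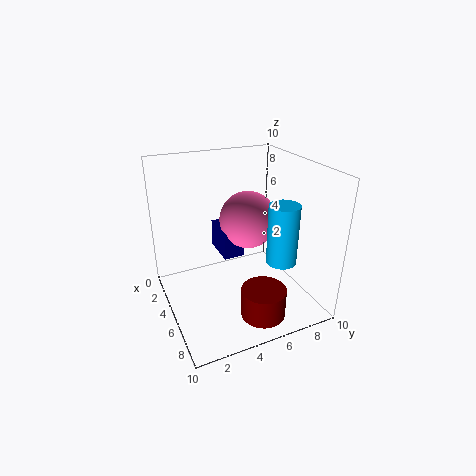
pos_x_1 = 7.5; pos_y_1 = 7; radius_1 = 1; height_1 = 4; pos_x_2 = 4.5; pos_y_2 = 6; pos_z_2 = 6; pos_x_3 = 2.5; pos_y_3 = 4; pos_z_3 = 3.5; width_3 = 2.5; depth_3 = 1.5; pos_x_4 = 8; pos_y_4 = 5.5; pos_z_4 = 0.5; height_4 = 2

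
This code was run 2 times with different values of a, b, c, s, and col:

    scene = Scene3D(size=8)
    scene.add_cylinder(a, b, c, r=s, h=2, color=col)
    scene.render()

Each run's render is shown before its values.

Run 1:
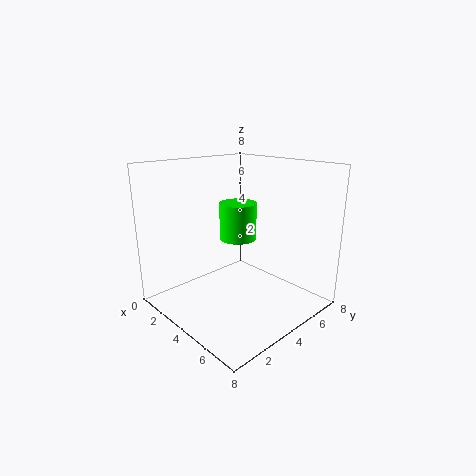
a = 4, b = 4, c = 4, s = 1, col = 'lime'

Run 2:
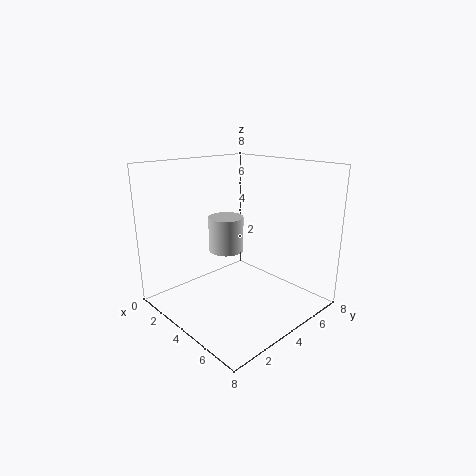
a = 3, b = 4, c = 3, s = 1, col = 'lightgray'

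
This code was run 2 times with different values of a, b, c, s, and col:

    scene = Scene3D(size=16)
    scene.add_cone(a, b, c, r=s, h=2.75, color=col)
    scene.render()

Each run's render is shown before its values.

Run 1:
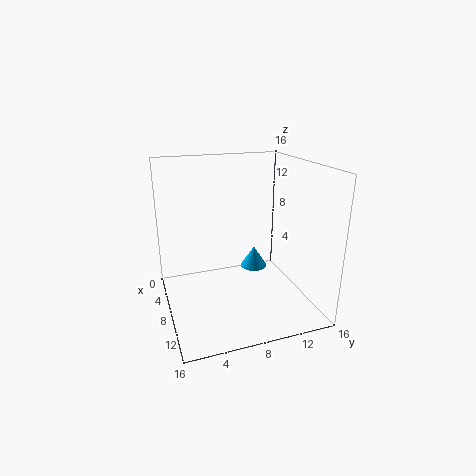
a = 3
b = 12
c = 1.5
s = 1.75
col = 'deepskyblue'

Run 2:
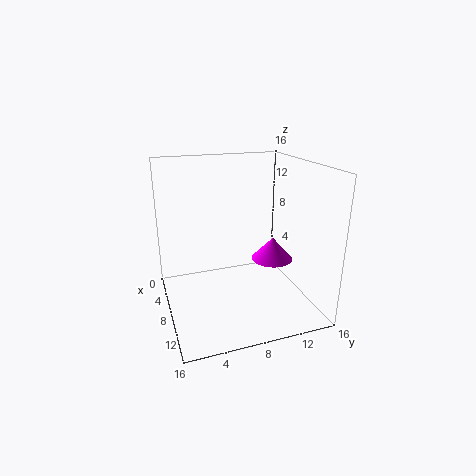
a = 6.5
b = 13
c = 4
s = 2.5
col = 'magenta'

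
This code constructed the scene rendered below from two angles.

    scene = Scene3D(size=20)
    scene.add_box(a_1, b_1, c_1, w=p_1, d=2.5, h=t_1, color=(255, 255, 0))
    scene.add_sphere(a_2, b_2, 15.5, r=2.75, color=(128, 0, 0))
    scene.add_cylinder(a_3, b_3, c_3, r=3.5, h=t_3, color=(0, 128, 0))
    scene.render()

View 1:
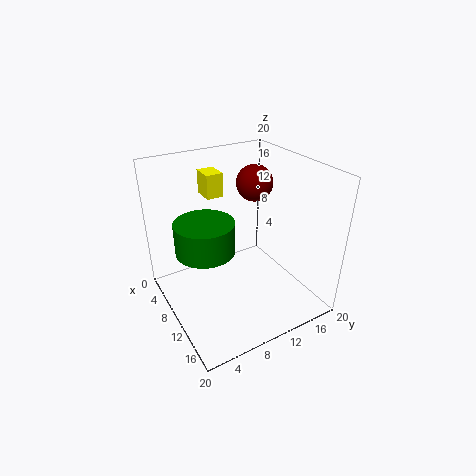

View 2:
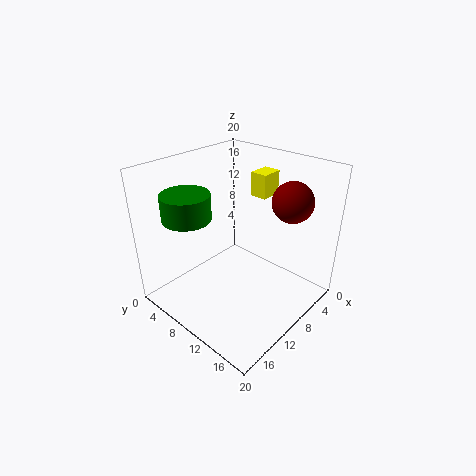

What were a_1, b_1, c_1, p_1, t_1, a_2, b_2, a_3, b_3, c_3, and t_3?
a_1 = 1.75, b_1 = 8, c_1 = 14.25, p_1 = 3.25, t_1 = 3.5, a_2 = 5.5, b_2 = 15.5, a_3 = 13.5, b_3 = 3.5, c_3 = 12, t_3 = 3.75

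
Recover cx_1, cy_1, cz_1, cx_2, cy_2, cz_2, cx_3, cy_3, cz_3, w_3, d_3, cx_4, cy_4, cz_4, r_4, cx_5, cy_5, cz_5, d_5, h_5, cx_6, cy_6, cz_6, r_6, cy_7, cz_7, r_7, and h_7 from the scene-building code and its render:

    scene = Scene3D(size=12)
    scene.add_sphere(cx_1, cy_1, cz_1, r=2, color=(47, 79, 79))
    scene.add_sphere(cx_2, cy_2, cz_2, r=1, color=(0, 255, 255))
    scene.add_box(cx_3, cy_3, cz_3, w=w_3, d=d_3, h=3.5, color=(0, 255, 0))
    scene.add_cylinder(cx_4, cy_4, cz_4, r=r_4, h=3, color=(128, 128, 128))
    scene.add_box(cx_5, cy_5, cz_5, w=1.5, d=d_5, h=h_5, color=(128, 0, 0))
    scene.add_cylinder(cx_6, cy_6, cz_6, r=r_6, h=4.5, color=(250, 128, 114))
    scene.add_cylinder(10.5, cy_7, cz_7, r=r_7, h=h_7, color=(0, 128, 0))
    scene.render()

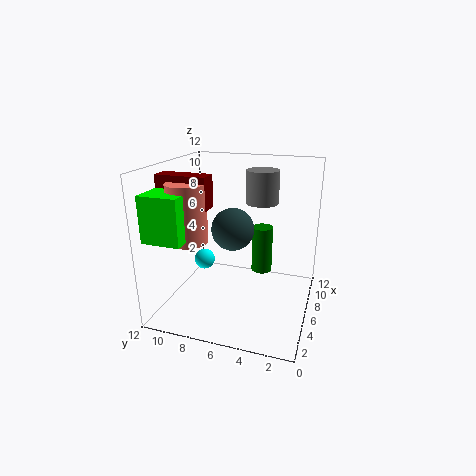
cx_1 = 9; cy_1 = 7.5; cz_1 = 5.5; cx_2 = 9; cy_2 = 10.5; cz_2 = 2; cx_3 = 0.5; cy_3 = 8.5; cz_3 = 7; w_3 = 3; d_3 = 3; cx_4 = 10; cy_4 = 5; cz_4 = 8; r_4 = 1.5; cx_5 = 3; cy_5 = 7.5; cz_5 = 9; d_5 = 4; h_5 = 2.5; cx_6 = 3; cy_6 = 9; cz_6 = 6.5; r_6 = 1.5; cy_7 = 5; cz_7 = 1; r_7 = 1; h_7 = 4.5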